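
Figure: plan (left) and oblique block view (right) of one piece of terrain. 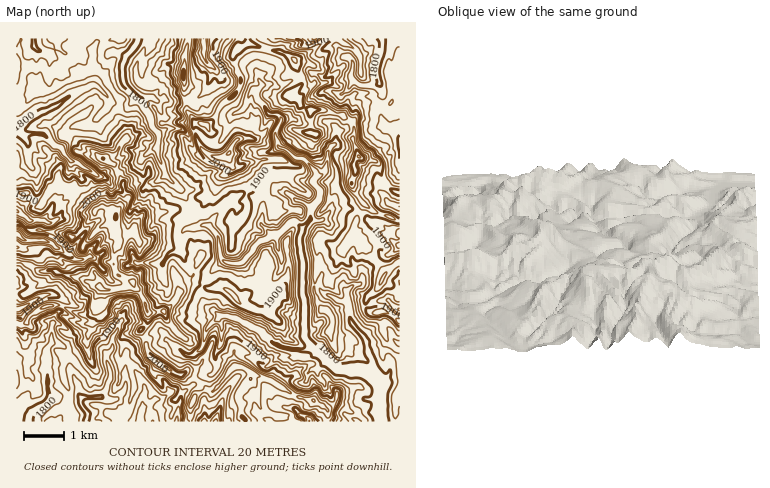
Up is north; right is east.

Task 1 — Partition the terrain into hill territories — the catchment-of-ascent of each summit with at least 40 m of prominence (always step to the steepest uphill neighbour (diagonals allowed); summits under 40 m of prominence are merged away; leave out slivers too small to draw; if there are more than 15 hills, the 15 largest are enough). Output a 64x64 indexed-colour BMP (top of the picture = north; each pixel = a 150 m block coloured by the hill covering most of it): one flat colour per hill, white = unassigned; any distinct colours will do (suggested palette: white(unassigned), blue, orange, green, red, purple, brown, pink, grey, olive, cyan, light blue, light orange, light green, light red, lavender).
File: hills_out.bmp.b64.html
<image width="64" height="64" href="data:image/bmp;base64,Qk12CAAAAAAAAHYAAAAoAAAAQAAAAEAAAAABAAQAAAAAAAAIAAATCwAAEwsAABAAAAAAAAAA////ALR3HwAOf/8ALKAsACgn1gC9Z5QAS1aMAMJ34wB/f38AIr28AM++FwDox64AeLv/AIrfmACWmP8A1bDFABERERERERERERERERETMzMzMzMzMzMzMzMzMzMzMzERERERERERERERERERERMzMzMzMzMzMzMzMzMzMzMzMREREREREREREREREREREzMzMzMzMzMzMzMzMzMzMzMxEREREREREREREREVURETMzMzMzMzMzMzMzMzMRETMzERERERERERERERERVVURUzMzMzMzMzMzMzMzMRERERERERERERERERERERFVVVVVMzMzMzMzMzMzMzMxEREREREREREREREREREREVVVVVVTMzMzMzMzMzMzMxERERERERERERERERERERERVVVVVVUzMzMzMzMzMzMzERERERERERERERERERERERVVVVVVVVUzMzMzMzMzMzEREREREREREREREREREREVVVVVVVVVVTMzMzMTMzMzMxERERERERERERERERERERVVVVVVVVVVMzMzMREzMzMzERERERERERERERERERERFVVVVVVRFVUzMxERERERERERERERERERERERERERERERVVVVVRERERERERERERERERERERERERERERERERERERERVVURERERERERERERERERERERERERIREREREREREREREVVREREREREREREREREREREREREREhERERERERERERERERERERERERERERERERERERESIhEiERERERERERERERERERERERERERERERERERERESIiIiIRERERERERERERERERERERERERERERERERERERIiIiIhEREREREREREREREREREREREREREREREREREREiIiIiEREREREREREREREREREREREREREREREREREREiIiIiIRERERERERERERERERERERERERERERERERERESIiIiIhERERERERERERERERERERERERERERERERERERIiIiIiEREREREREREREREREREREREREREREREREREREiIiIiIREREREREREREREREREREREREREREREREREREiIiIiIhERERERERERERERERERERERERERERERERESIiIiIiIiERERERERERERERERERERERERERERERERERIiIiIiIiIRERERERERERERERERERERERERERERERERIiIiIiIiIhERERERERERERERERERERERIiIRERERESIiIiIiIiIiEREREREREREREREREREREREiIiERERESIiIiIiIiIiIRERERERERERERERERERERESIiIhERERIiIiIiIiIiIhERERERERERERERERERERERIiIiIhEREiIiIiIiIiIiERERERERERERERERERERERIiIiIiERERIiIiIiIiIiIRERERERERERERERERERERIiIiIiEREREiIiIiIiIiIhERERERERERERERERERERIiIiIiIRERERIiIiIiIiIiERERERERERERERERERERIiIiIiIhEREREREiIiIiIiIRERERERERERERERERERIiIiIiIiERERERESIiIiIiIhEREREREREREREREREREiIiIiIiIRERESIUQiIiIiIiEREREREREREREREREREiIiIiIiIiEREiIiREREIiIiIRERERERERERERERERESIiIiIiIiIiIiIiJERERERCIhERERERERERERERERESIiIiIiIiIiIiIiJEREREREIiERERERERERERERERESIiIiIiIiIiIiIiIkRERERERCIRERERERERERERERESIiIiIiIiIiIiIiIiJEREREREQhERERERERERERERERIiIiIiIiIiIiIiIiIiREREREREERERERERERERERERIiIiIiIiIiIiIiIiIiJEREREREQREREREREREREREREiIiIiIiIiIiIiIiIiIkRERERERBERERERERERERERESIiIiIiIiIiIiIiIiIiREREREREERERERERERERERERIiIiIiIiIiIiIiIiIiIkREREREQREREREREREREREREiIiIiIiIiIiIiIiIiIiRERERERBERERERERERERERESIiIiIiIiIiIiIiIiIiIkREREREEREREREREREREREREiIiIiIiIiIiIiIiIiIiJERERBERERERERERERERERESIiIiIiIiIiIiIiIiIiIiRERBERERERERERERERERESIiIiIiIiIiIiIiIiIiIiJEREERERERERERERERERERIiIiIiIiIiIiIiIiIiIiIkREQRERERERERERERERERYmZiIiIiIiIiIiIiIiIiIiRERBERERERERERERERERFmZmZmIiIiIiIiIiIiIiIiIiIiEREREREREREREREREWZmZmZiIiIiIiIiIiIiIiIiIiIRERERERERERERERERZmZmZmIiIiIiIiIiIiIiIiIREREREREREREREREREWZmZmZmYiIiIiIiIiIiIiIiIRERERERERERERERERERZmZmZmZmIiIiIiIiIiIiIiIhERERERERERERERERERFmZmZmZmIiIiIiIiIiIiIiIiIiIREREREREREREREREWZmZmZmYiIiIiIiIiIiIiIiIiIiERERERERERERERERFmZmZmYiIiIiIiIiIiIiIiIiIiIREREREREREREREREWZmZmZiIiIiIiIiIiIiIiIiIiIhERERERERERERERERZmZmZmIiIiIiIiIiIiIiIiIiIiER"/>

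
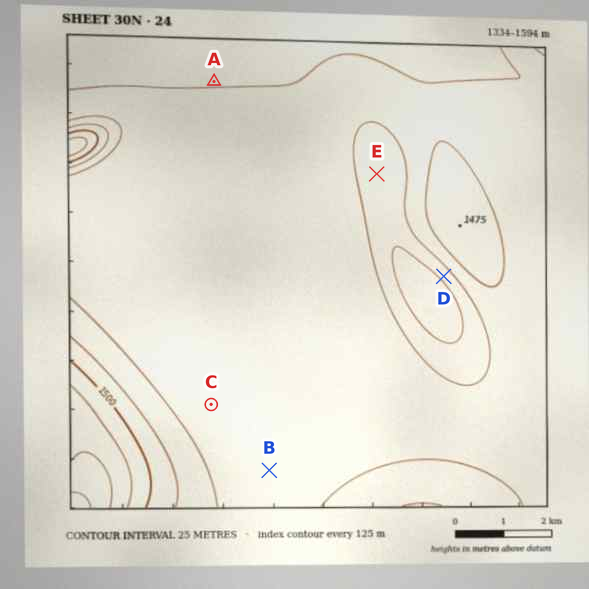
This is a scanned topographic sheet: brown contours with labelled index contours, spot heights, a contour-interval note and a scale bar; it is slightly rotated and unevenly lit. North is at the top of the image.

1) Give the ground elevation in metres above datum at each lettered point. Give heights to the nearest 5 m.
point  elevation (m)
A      1450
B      1435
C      1440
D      1410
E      1410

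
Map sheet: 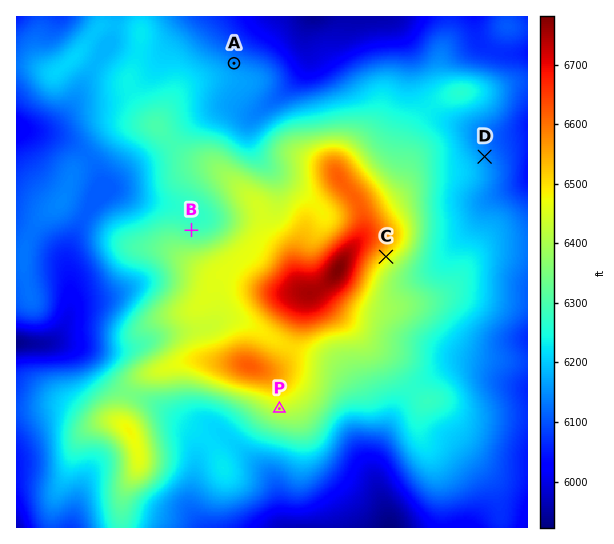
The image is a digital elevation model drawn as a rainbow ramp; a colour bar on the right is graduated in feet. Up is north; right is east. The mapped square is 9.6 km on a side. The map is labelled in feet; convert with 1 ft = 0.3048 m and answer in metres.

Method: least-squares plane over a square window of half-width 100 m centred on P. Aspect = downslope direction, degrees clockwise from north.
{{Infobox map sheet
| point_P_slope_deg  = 4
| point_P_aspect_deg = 186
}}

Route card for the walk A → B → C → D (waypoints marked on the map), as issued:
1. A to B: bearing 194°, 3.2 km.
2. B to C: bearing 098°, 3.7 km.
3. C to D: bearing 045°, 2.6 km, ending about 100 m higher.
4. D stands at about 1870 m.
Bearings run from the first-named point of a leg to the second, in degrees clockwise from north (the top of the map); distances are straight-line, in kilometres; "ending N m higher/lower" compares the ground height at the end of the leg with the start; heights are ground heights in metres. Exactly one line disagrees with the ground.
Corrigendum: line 3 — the sense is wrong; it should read lower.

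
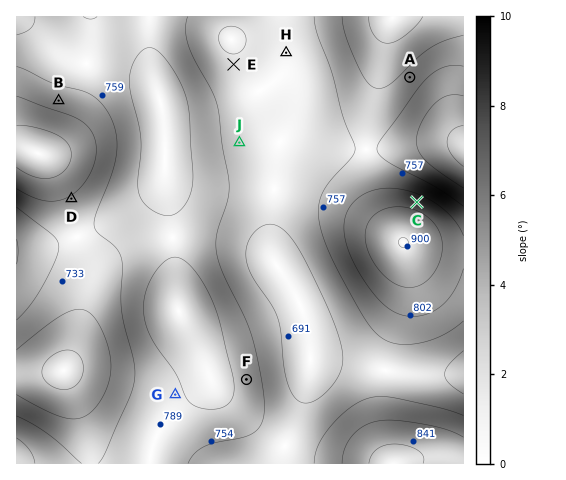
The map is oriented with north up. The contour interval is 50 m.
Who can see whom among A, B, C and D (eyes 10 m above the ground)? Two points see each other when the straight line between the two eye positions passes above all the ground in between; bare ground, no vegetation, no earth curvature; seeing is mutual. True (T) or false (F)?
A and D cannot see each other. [T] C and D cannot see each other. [T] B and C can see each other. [F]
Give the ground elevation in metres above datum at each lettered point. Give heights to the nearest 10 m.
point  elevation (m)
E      710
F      780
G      790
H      720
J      730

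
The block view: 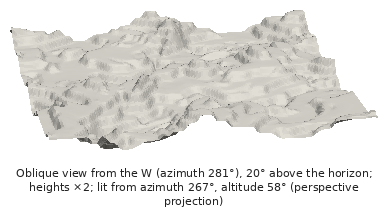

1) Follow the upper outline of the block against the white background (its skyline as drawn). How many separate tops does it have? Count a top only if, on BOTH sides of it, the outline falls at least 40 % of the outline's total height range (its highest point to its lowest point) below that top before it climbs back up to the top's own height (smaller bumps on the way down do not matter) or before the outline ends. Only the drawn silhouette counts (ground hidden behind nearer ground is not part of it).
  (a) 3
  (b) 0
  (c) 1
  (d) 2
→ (b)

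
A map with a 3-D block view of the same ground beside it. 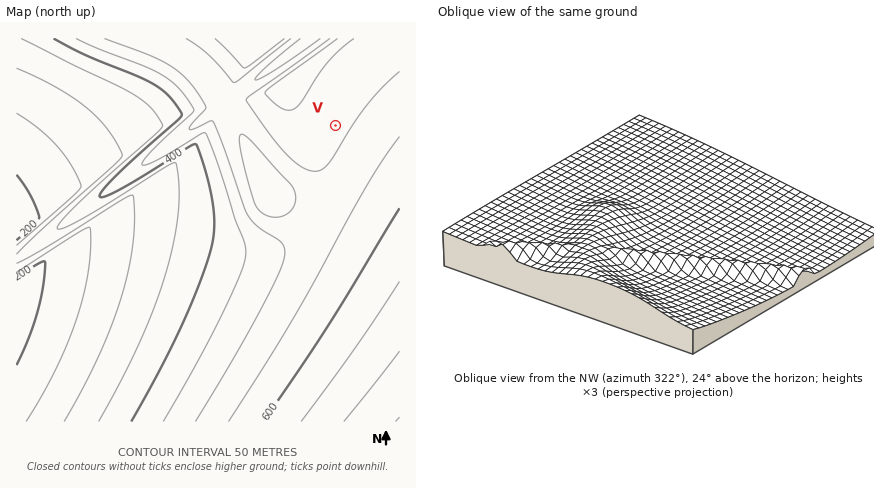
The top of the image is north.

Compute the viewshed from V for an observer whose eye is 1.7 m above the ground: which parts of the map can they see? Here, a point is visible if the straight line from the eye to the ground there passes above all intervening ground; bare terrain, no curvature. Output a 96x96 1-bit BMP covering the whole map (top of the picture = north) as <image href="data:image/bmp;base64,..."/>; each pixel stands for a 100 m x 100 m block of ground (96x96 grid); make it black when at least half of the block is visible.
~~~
<image width="96" height="96" href="data:image/bmp;base64,Qk2+BAAAAAAAAD4AAAAoAAAAYAAAAGAAAAABAAEAAAAAAIAEAAATCwAAEwsAAAIAAAAAAAAA////AAAAAAAAAAAAAAAAAH////8AAAAAAAAAAH////8AAAAAAAAAAD////8AAAAAAAAAAD////8AAAAAAAAAAD////8AAAAAAAAAAB////8AAAAAAAAAAB////8AAAAAAAAAAA////8AAAAAAAAAAA////8AAAAAAAAAAA////8AAAAAAAAAAAf///8AAAAAAAAAAAf///8AAAAAAAAAAAf///8AAAAAAAAAAAP///8AAAAAAAAAAAP///8AAAAAAAAAAAH///8AAAAAAAAAAAH///8AAAAAAAAAAAH///8AAAAAAAAAAAD///8AAAAAAAAAAAD///8AAAAAAAAAAAD///8AAAAAAAAAAAB///8AAAAAAAAAAAB///8AAAAAAAAAAAB///8AAAAAAAAAAAA///8AAAAAAAAAAAA///8AAAAAAAAAAAA///8AAAAAAAAAAAAf//8AAAAAAAAAAAAf//8AAAAAAAAAAAAf//8AAAAAAAAAAAAP//8AAAAAAAAAAAAP//8AAAAAAAAAAAAP//8AAAAAAAAAAAAH//8AAAAAAAAAAAAH//8AAAAAAAAAAAAH//8AAAAAAAAAAAAH//8AAAAAAAAAAAAD//8AAAAAAAAAAAAD//8AAAAAAAAAAAAD//8AAAAAAAAAAAAD//8AAAAAAAAAAAAB//8AAAAAAAAAAAAB//8AAAAAAAAAAAAB//8AAAAAAAAAAAAB//8AAAAAAAAAAAAB//8AAAAAAAAAAAAA//8AAAAAAAAAAAAA//8AAAAAAAAAAAAA//8AAAAAAAAAAAAA//8AAAAAAAAAAAAA//8AAAAAAAAAAAAA//8AAAAAAAAAAAAA//8AAAAAAAAAAAAA//8AAAAAAAAAAAAA//8AAAAAAAAAAA/h//8AAAAAAAAAAD////8AAAAAAAAAAH////8AAAAAAAAAAP////8AAAAAAAAAAf////8AAAAAAAAAAf////8AAAAAAAAAA/////8AAAAAAAAAA/////8AAAAAAAAAB/////8AAAAAAAAAB/////8AAAAAAAAAD/////8AAAAAAAAAD/////8AAAAAAAAAH/////8AAAAAAAAAH/////8AAAAAAAAAP/////8AAAAAAAAAP/////8AAAAAAAAAf/////8AAAAAAAAAf/////8AAAAAAAAA//////8AAAAAAAAA//////8AAAAAAAAB//////8AAAAAAAAB//////8AAAAAAAAD//////AAAAAAAAAD/////gAAAAAAAAAH////+AAAAAAAAAAH////8AAAAAAAAAAB////4AAAAAAAAAAA////4AAAAAAAAAAAf///wAAAAAAAAAAAP///wAAAAAAAAAAAD///wAAAAAAAAAAAB///wAAAAAAAAAAAA///gAAAAAAAAAAAAP//gAAAAAAAAAAAAH//gAAAAAAAAAAAAD//gAAAAAAAAAAAAA//gAAAAAAAAAAAAAf/gAAAAAAAAAAAAAP/AAAAAAAAAAAAAAD/AAAAAAAAAAAAAAB/gAA="/>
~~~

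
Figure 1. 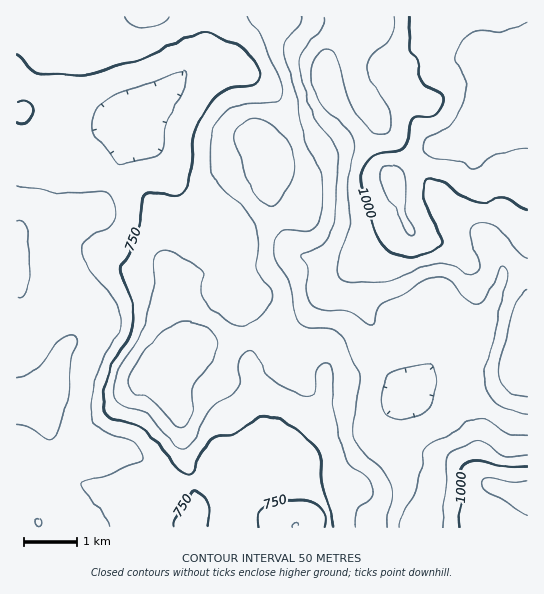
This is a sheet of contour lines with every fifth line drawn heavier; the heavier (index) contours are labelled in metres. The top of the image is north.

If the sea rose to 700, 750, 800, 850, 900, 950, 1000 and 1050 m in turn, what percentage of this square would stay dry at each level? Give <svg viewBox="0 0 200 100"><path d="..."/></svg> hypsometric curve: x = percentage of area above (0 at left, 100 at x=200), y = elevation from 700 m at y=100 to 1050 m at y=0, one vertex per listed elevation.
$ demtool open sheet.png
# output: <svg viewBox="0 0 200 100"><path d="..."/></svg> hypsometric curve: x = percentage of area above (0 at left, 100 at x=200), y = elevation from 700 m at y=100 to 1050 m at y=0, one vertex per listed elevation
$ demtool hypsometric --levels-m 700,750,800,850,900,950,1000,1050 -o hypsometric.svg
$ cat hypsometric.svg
<svg viewBox="0 0 200 100"><path d="M177 100l-36-14-32-15-24-14-29-14-17-14-16-15-14-14"/></svg>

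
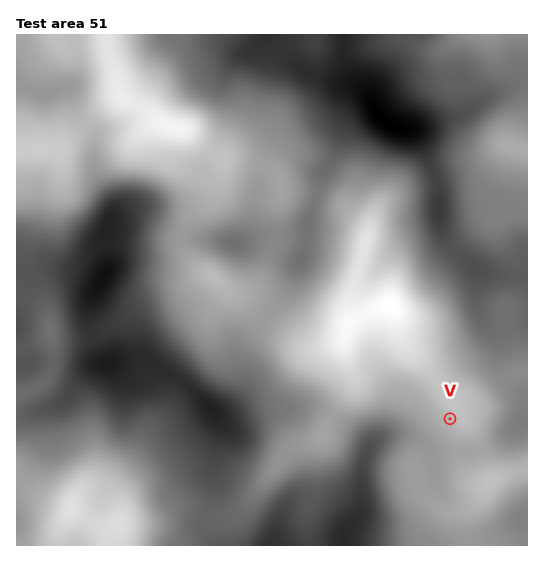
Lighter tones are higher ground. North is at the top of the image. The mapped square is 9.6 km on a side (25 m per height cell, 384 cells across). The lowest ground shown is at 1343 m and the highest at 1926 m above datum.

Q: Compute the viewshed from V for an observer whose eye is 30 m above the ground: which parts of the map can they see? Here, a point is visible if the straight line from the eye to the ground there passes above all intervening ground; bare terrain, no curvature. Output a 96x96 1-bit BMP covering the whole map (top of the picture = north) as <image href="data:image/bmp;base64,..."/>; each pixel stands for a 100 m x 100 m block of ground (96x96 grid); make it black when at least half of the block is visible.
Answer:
<image width="96" height="96" href="data:image/bmp;base64,Qk2+BAAAAAAAAD4AAAAoAAAAYAAAAGAAAAABAAEAAAAAAIAEAAATCwAAEwsAAAIAAAAAAAAA////AAAAAAAAAB////4GAAAAAAAAAB////4HAAAAAAAAAB////4HAAAAAAAAAB////8HgAAAAAAAIB////8HgAAAAAAAPB//7/+HwAAAQAAAPh//gD+HwAAD+AAAPh/+AA/H4AAH+AAAPx/8AA/n8AAf+AAAH5/4AAfz8AA/+AAAH//4AAPz+AB//gAAD//wAAHx/AD//4AAD//wAAH4/AD//8AAB//gAAD4/gD///gAB//gAAD8/wD///8AA//AAAB4/wH///+AA/+AAABwf4H////AA/8AAAAAf4H////AA/4AAAAAf8D//wCAA/wAAAAAf8D/+AAAA/AAAAAAf+D/8AAAA+AAAAAAf+B/+AAAA8AAAAAAf/B/+ACAA8AAAAAAP///+ADAA4AAAAAAP///8ADwA4AAAAAAB///8AD8BwAAAAAAA///4AD/AAAAAAAAAf//wAD/gAAAAAAAAf//gAD/AAAAAAAAAf//AAAPAAAAAAAAAf/+AAAGAAAAAAAAAf/+AAAAAAAAAAAAA//+AAAAAAAAAAAAB//+AAAAAAAAAAAAB//+AAAAAAAAAAAAB//+AAAAAAAAAAAAB//+AAAAAAAAAAAAB//+AAAAAAAAAAAAA//+AAAAAAAAAAAAA//+AAAAAAAAAAAAA//+AAAAAAAAAAAAAf/+AAAAAAAAAAAAAP/8AAAAAAAAAAAAAB/gAAAAAAAAAAAAAAAAAAAAAAAAAAAAAAAAAAAAAAAAAAAAAAAAAAAAAAAAAAAAAAAAAAAAAAAAAAAAAAAAAAAAAAAAAAAAAAAAAAAAAAAAAAAAAAAAAAAAAAAAAAAAAAAAAAAAAAAAAAAAAAAAAAAAAAAAAAAAAAAAAAAAAAAAAAAAAAAAAAAAAAAAAAAAAAAAAAAAAAAAAAAAAAAAAAAAAAAAAAAAAAAAAAAAAAAAAAAAAAAAAAAAAAAAAAAAAAAAAAAAAAAAAAAAAAAAAAAAAAAAAAAAAAAAAAAAAAAAAAAAAAAAAAAAAAAAAAAAAAAAAAAAAAAAAAAAAAAAAAAAAAAAAAAAAAAAAAAAAAAAAAAAAAAAAAAAAAAAAAAAAAAAAAAAAAAAAAAAAAAAAAAAAAAAAAAAAAAAAAAAAAAAAAAAAAAAAAAAAAAAAAAAAAAAAAAAAAAAAAAAAAAAAAAAAAAAAAAAAAAAAAAAAAAAAAAAAAAAAAAAAAAAAAAAAAAAAAAAAAAAAAAAAAAAAAAAAAAAAAAAAAAAAAAAAAAAAAAAAAAAAAAAAAAAAAAAAAAAAAAAAAAAAAAAAAAAAAAAAAAAAAAAAAAAAAAAAAAAAAAAAAAAAAAAAAAAAAAAAAAAAAAAAAAAAAAAAAAAAAAAAAAAAAAAAAAAAAAAAAAAAAAAAAAAAAAAAAAAAAAAAAAAAAAAAAAAAAAAAAAAAAAAAAAAAAAAAAAAAAAAAAAAAAAAAAAAAAAAAAAAAAAAAAAAAAAAAAAAAAAAAAAAAAAAAAAAAAAAAAAAAAAAAAAAAAAAAAAAAAAAAAAAAAAAAAAAAAA="/>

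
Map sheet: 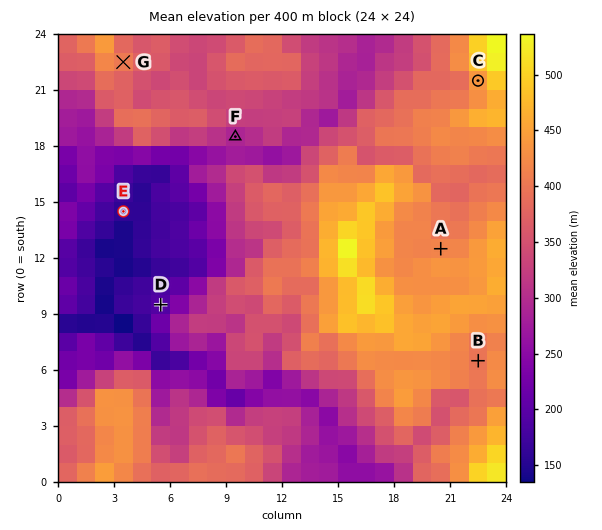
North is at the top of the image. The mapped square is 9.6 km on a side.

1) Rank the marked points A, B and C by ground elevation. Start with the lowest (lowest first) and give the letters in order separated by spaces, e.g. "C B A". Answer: B A C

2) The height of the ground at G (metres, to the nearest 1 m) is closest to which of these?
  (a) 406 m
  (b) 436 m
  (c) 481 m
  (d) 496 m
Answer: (a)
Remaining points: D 190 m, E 167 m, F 287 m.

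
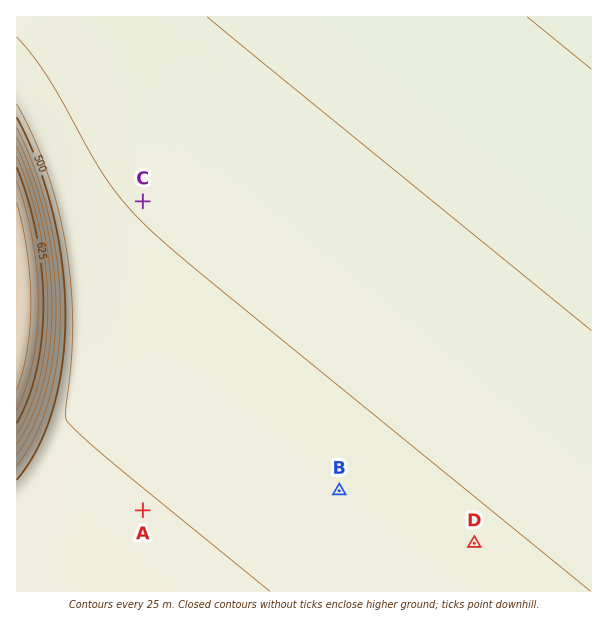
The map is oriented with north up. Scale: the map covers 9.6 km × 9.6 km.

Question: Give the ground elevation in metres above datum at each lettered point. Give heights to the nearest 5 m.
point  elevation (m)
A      475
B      460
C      450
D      455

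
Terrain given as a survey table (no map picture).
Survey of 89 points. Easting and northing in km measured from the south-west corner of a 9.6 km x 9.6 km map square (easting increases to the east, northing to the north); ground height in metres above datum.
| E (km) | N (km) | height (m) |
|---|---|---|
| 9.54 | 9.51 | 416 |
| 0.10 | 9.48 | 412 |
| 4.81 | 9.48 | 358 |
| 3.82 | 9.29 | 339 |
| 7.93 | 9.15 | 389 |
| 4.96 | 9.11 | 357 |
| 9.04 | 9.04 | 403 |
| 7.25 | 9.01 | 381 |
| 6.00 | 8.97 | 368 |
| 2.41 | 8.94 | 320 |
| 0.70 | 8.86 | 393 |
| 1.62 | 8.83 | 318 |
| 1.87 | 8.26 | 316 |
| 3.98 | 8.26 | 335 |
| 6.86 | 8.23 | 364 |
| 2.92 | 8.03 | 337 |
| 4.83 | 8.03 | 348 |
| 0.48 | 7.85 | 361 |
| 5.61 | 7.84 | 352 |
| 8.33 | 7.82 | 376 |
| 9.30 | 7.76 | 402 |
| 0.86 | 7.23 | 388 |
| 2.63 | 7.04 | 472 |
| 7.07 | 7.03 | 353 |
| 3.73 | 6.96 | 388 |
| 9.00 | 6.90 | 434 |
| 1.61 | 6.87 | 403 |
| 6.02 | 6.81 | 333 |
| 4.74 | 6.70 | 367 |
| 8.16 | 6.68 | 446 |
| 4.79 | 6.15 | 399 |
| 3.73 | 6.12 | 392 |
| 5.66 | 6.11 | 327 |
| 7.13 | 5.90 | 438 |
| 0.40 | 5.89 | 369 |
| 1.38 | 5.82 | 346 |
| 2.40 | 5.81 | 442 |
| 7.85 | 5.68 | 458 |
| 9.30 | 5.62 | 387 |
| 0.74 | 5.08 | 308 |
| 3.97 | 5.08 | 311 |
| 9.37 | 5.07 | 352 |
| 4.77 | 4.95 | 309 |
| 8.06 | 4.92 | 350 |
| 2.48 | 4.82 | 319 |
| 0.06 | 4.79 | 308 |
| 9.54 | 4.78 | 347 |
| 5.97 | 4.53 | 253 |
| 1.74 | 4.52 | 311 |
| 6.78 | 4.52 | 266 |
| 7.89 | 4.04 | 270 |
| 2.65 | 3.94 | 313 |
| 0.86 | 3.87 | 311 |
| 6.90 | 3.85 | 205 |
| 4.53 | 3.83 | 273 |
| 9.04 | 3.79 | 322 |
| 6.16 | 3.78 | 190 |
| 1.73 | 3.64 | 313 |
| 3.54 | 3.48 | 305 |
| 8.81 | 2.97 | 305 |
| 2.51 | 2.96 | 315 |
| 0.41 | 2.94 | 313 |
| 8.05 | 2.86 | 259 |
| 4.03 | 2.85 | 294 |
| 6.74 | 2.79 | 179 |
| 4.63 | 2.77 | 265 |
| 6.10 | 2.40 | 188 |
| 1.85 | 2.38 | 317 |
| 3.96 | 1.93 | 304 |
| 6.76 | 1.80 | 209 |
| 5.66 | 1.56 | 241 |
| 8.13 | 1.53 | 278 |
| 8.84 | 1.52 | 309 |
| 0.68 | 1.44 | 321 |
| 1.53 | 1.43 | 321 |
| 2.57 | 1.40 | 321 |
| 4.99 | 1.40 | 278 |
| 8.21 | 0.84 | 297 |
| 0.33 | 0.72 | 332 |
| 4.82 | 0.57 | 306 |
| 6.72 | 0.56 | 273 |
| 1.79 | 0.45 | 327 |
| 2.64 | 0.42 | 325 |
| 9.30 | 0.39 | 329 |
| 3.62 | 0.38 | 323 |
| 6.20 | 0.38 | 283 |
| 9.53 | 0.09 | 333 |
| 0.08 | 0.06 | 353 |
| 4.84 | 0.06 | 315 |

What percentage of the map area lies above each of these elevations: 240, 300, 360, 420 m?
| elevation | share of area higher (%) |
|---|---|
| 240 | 92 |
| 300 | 78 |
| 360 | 26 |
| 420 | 7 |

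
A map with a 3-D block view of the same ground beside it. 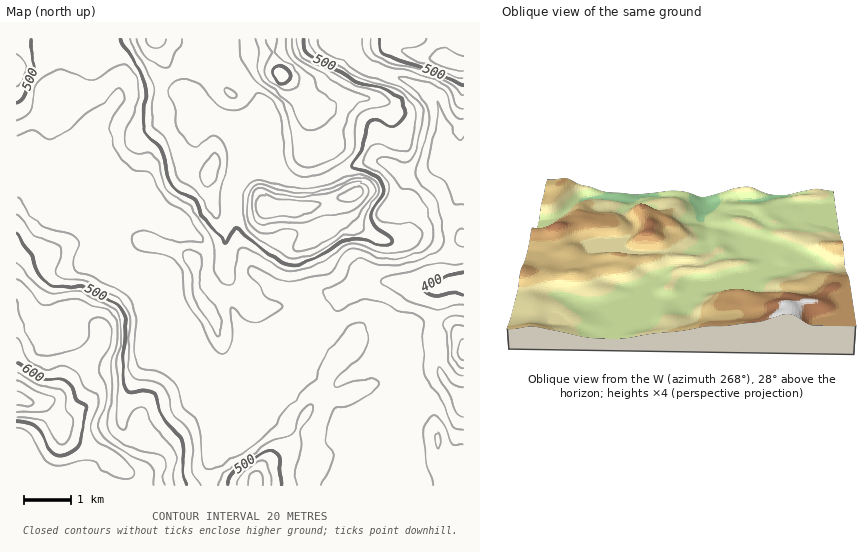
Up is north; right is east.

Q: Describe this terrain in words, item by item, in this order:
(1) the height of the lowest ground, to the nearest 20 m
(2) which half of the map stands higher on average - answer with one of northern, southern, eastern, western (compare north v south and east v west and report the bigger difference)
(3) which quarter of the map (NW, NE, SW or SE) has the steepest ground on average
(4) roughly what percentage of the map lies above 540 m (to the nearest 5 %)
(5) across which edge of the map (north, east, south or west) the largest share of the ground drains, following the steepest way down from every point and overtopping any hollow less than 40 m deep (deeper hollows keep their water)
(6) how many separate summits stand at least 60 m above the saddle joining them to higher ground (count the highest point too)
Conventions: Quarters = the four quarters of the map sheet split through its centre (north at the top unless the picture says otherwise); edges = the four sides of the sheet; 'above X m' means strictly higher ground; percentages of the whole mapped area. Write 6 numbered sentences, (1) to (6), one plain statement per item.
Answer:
(1) The lowest ground is at about 380 m.
(2) The western half stands higher on average than the eastern half.
(3) The steepest ground, on average, is in the north-east quarter.
(4) Ground above 540 m makes up about 20 % of the sheet.
(5) Drainage is mainly to the east: more ground falls towards that edge than towards any other.
(6) There are 5 summits with 60 m or more of prominence.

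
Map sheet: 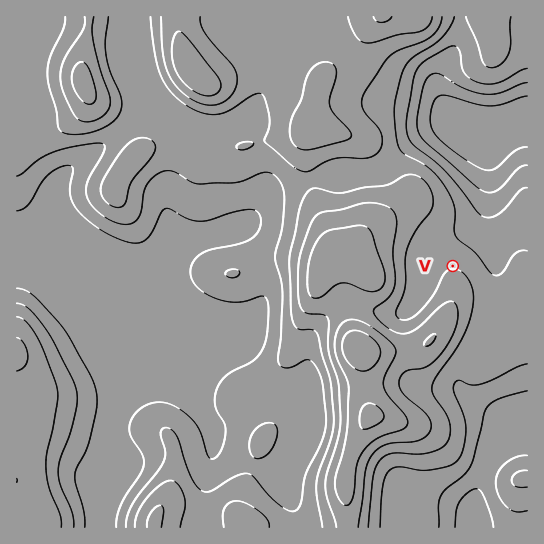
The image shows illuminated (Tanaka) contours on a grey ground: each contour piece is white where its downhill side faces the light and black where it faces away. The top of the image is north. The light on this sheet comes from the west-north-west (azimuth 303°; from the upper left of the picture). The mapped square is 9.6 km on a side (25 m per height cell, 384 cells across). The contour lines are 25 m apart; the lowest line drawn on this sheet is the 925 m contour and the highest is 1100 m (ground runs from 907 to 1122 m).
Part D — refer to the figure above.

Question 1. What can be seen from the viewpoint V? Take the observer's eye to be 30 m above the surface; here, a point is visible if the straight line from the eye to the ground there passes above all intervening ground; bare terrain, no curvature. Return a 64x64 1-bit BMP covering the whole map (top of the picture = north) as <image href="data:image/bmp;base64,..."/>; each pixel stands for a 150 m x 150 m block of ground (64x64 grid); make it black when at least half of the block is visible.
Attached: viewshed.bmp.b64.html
<image width="64" height="64" href="data:image/bmp;base64,Qk0+AgAAAAAAAD4AAAAoAAAAQAAAAEAAAAABAAEAAAAAAAACAAATCwAAEwsAAAIAAAAAAAAA////AAAAAAAAAAAAAAAAAAAAAAAAAAAAAAAAAAAAAAAAAAAAAAAAAAAAAAAAAAAAAAAAAAAAAAQAAAAAAAAABwAAAAAAAAADAAAAAAAAAAMAAAAAAAAAAAAAAAAAAAAAAAAAAAAAAAAAAAAAAAAAAAAAAAAAAAAAAAAAAAAOAAAAAAAAAB4AAAAAAAAADAAAAAAAAAAMAAAAAAAAAAAAAAAAAAAAAAAAAAAAAAAAAAAAAAAAAAcAGAAAAAAAH4AfAAAAAAA/4B8AAAAAAD/4HwAAAAAAf/wfAAAAAAB//h8AAAAAAA//PwAAAAAAB/8/AAAAAAAH//8AAAAAAAf//wAAAAAAB///AAAAAAAP//8AAAAAAA///wAAAAAAD///AAAAAAAf//8AAAAAAA///wAAAAAAD///AAAAAAAH//8AAAAAAAP//wAAAAAAAP//AAAAAAAAfh8AAAAAAAA4HwAAAAAAAAAfAAAAAAAAAB8AAAAAAAAAHgAAAAAAAAAeAAAAAAH4AB4AAAAAD/wAPwAAAAAH/AA/AAAAAAEAAH8AAAAAAAAA/wAAAAAACAH/AAAAAAf4A/8AAACAB/+H/wAAA+AD/8//AAADwAP///8AAAOAAf///wAAAwAAf///AAACAAA///8AAAQAAD///wAAAAAAP///AAAAAAA///8AAAAAAA///w=="/>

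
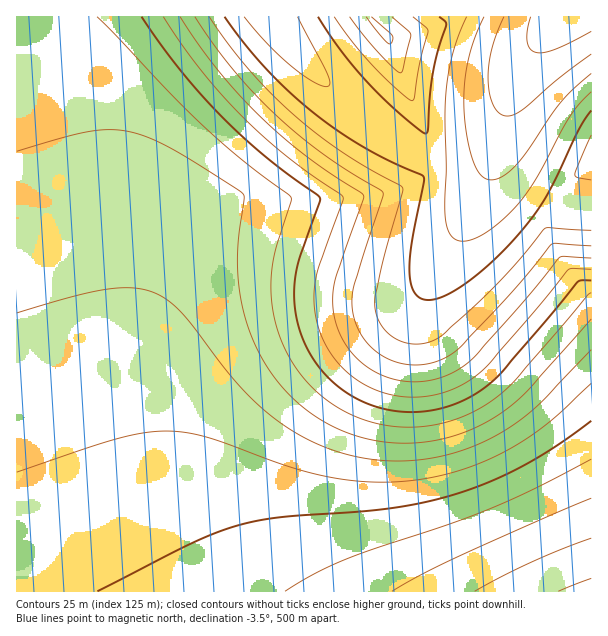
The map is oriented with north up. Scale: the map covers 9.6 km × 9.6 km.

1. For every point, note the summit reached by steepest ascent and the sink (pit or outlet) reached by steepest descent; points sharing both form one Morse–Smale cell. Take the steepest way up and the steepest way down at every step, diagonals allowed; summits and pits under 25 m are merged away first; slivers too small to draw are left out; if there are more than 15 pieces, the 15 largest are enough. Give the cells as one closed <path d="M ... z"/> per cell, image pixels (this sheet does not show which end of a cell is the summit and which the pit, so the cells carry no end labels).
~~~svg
<path d="M503 118l-9 20-11 12-21 7-33 0-5 16-11 11-14 6-52 9-128 0-24 9-15 14-10 12-16 33-14 50-4 43 2 47 6 40 13 50 13 34 18 36 16 25 388-1 0-385-40-6-31-19-13-13-6-10-2-24z"/><path d="M272 16l-223 1 0 19 5 35 13 61 30 108 9 48 10 89 17 81 13 42 14 33 18 36 16 23 10-1-16-24-18-36-13-34-13-50-6-40-2-47 4-43 14-50 12-25 8-12 15-18 23-12 103 0 66-6 32-10 11-11 4-11 0-5-9-3-23-14-49-37-37-37z"/><path d="M48 16l-32 1 0 574 176 1-32-59-14-33-13-42-17-81-13-107-12-55-31-114-8-39z"/><path d="M560 16l-190 1 20 22 8 29 26 58 6 30 2 2 38-2 13-6 11-12 8-16 12-39 10-21z"/><path d="M591 16l-30 0-23 26-22 38-10 25-6 29 2 24 6 10 13 13 31 19 26 5 14-1z"/><path d="M369 16l-97 1 38 49 37 37 49 37 23 14 10 3 1-8-6-23-26-58-8-29z"/>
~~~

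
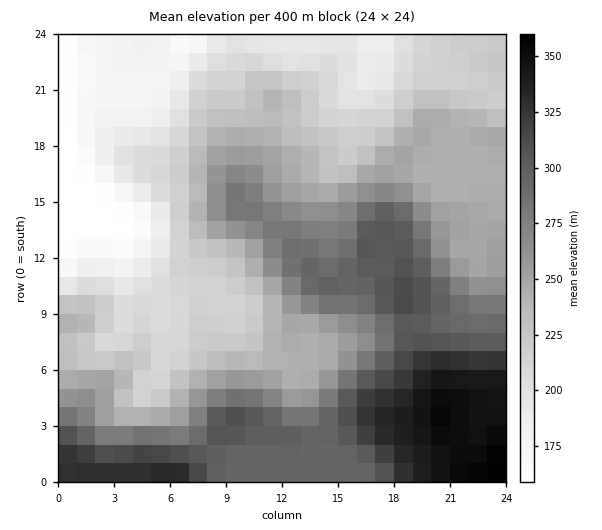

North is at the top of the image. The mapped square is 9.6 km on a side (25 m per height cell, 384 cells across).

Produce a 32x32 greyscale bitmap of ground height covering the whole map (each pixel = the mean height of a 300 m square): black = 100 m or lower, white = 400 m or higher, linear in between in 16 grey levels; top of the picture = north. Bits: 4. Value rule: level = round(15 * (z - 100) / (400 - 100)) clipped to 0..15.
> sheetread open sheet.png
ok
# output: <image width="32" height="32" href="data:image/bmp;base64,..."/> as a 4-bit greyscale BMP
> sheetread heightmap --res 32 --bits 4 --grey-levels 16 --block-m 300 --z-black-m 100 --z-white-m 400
<image width="32" height="32" href="data:image/bmp;base64,Qk12AgAAAAAAAHYAAAAoAAAAIAAAACAAAAABAAQAAAAAAAACAAATCwAAEwsAABAAAAAAAAAAAAAAABEREQAiIiIAMzMzAERERABVVVUAZmZmAHd3dwCIiIgAmZmZAKqqqgC7u7sAzMzMAN3d3QDu7u4A////ALvMu8zLqqqqqqqqqrzM3d27u7u7u6qqqqqqqqu8zN3du6qqqqqqqqqqqqq7zMzc3aqZmZmZq6qqqqqrvMzN3M2ZiHd4iJq6qpmaq8zM3dzMiId2ZniaqqmImau8zN3czIiIdmZ3iJmId4mru7zMzMx3d3ZmZ3iIh3d4mqu8zMzMdmZ3ZWZ3d3d3d4mqu8zLu3ZlZmVWZmZ3d3eImqu7uqp3ZVZlVmZmd3d3iImqqqqqd3ZVZVZmZmd3iImaqqqqmnd2VVVWZmZniJmZqruqqZlWZVVVVmZmd4mqqqq7qpmJRVVFVWZmZ3iaqqqquqmIiDRERFVmZmeJmqmqqqqph3gzQzRFZmZ3iZmZmqqqmHd4MzMzRGZ3iImZmZqqqph3eDMzM0RneJmZmZmaqqmIh3czMzNFZ3iZmYiIiaqph4d3MzM0VWZ4mZiId4iJiHd3dzMzRVZmeJmId3d3iId3d3czNFVWZ3iIiHd2Z3h3d3d3M0RVVWZ4iId3dmZ3h3d3dzNEVVVWd3d3d2ZmZ3d3d3czRERFVmd3d3ZmZmZ3d3d3M0RERFZmZnd2ZVVWZ3d3ZjNERERFZmZ3dmVVVWZmZmYzRERERWZmdmZlVUVWZmZmM0RERERVVmVVVVVFVmZmZjNEREQ0VVVVVVVVRVZmZmYzREREM0VVVVVVVERVZmZm"/>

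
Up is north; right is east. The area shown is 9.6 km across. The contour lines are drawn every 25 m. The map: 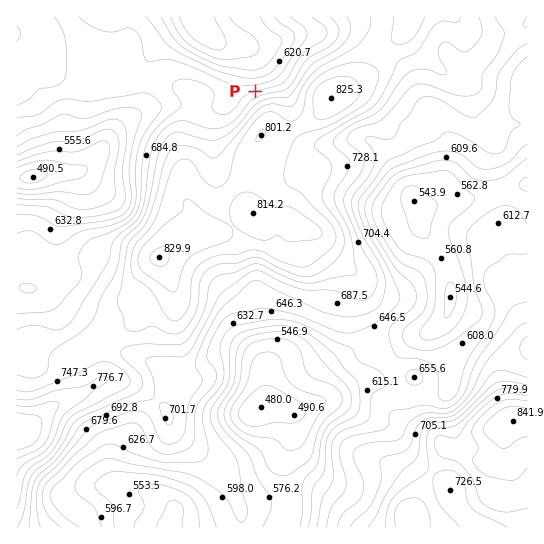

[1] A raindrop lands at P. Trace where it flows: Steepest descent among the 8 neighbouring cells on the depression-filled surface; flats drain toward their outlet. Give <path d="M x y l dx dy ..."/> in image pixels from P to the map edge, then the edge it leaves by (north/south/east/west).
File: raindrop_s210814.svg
<path d="M255 91l0-33-10-11-15 0-1-1-4 0-12-7-15-13-4-9"/>
exit: north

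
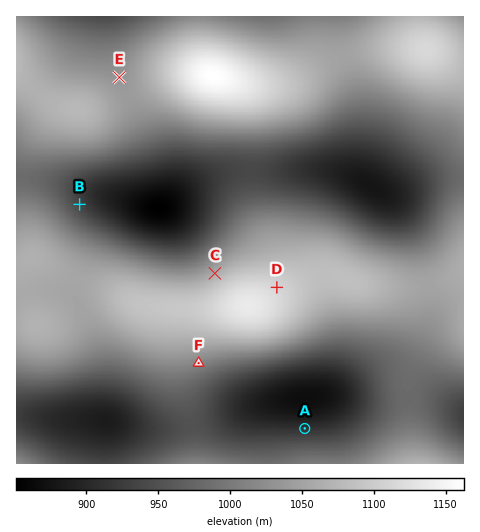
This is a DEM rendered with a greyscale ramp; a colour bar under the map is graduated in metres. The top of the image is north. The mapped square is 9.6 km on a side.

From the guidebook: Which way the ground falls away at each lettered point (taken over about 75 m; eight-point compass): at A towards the N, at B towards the NE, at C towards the NW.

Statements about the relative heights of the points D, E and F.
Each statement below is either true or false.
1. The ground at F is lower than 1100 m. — true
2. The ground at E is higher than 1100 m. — false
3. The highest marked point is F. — false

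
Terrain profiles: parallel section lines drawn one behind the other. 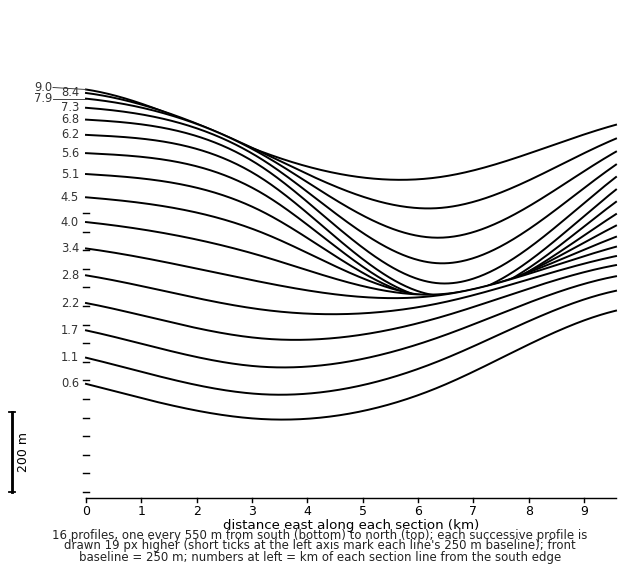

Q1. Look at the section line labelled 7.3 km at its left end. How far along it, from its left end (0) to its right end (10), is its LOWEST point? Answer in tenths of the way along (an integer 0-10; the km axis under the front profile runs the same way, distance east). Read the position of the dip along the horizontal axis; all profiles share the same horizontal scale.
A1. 7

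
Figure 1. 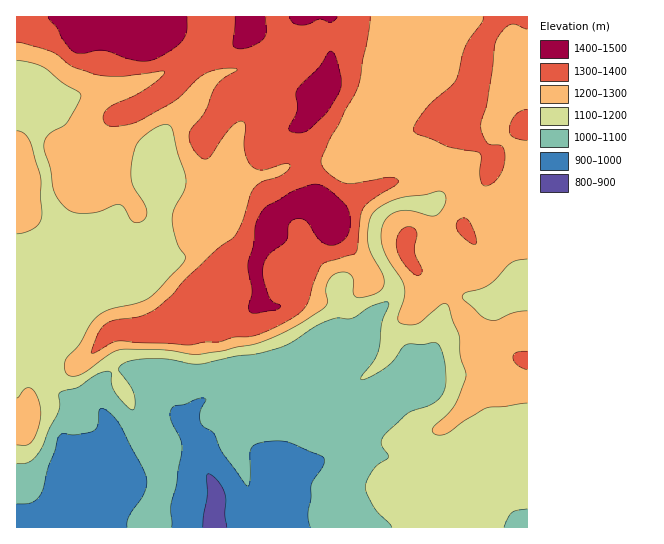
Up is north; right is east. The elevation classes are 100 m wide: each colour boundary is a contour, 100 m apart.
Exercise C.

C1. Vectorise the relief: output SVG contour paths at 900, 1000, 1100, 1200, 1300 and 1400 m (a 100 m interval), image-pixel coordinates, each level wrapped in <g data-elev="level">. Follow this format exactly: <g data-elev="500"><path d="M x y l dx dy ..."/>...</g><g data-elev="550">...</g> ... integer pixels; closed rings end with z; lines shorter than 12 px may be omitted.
<g data-elev="900"><path d="M203 527l4-32-1-18 3-3 9 7 7 12 1 8-1 14 2 12"/></g><g data-elev="1000"><path d="M171 527l0-21 5-21 6-38-2-9-9-17-1-10 4-5 11-2 17-6 4 1-6 14 1 10 13 11 8 19 25 33 2 0 1-5 0-30 3-5 4-2 16-3 13 1 34 13 4 3 1 4-2 4-10 15-2 5 0 12-3 16 2 13"/><path d="M17 504l14-1 6-4 4-5 7-27 11-31 4-3 12 2 19-4 4-6 1-15 4-1 8 5 8 10 23 43 4 11-1 13-16 24-2 7 0 5"/></g><g data-elev="1100"><path d="M504 527l8-14 5-3 10-1"/><path d="M17 464l8-1 5-1 11-12 8-21 10-18 1-18 18-6 21-14 8-2 4 2 0 10 3 8 11 13 8 6 2-5-1-12-4-8-12-15 2-4 6-4 13-3 19-1 41 6 36-8 24-3 28-8 27-18 12-6 11-3 16 0 18-12 16-4 2 3-7 17-4 31-5 10-11 12-1 4 9-2 16-10 7-6 9-13 4-3 16 0 12-3 5 3 3 6 3 12 1 15-2 12-6 9-8 6-23 9-20 19-5 6 0 7 7 11-16 13-6 11-2 8 10 20 17 18"/></g><g data-elev="1200"><path d="M17 445l9 0 7-5 5-13 3-14-3-15-7-10-6 1-8 9"/><path d="M527 311l-14 2-16 7-7 0-9-5-16-14-3-4 3-4 16-4 9-5 21-21 7-3 9-1"/><path d="M17 234l9-2 9-5 6-6 1-8-1-35-9-32-6-11-4-3-5-1"/><path d="M17 60l14 3 12 4 19 15 19 12-2 7-12 21-4 4-14 8-4 5-1 6 1 6 5 18 4 22 5 10 8 8 10 4 14 0 28-8 5 2 9 14 5 2 5-3 3-3 1-7-15-28-1-11 1-13 3-11 4-7 11-9 12-6 7 0 3 4 6 24 8 24-1 12-11 20-2 10 5 24 8 14-1 5-26 28-9 8-12 5-28 7-13 8-7 8-10 18-13 15-1 10 3 6 6 1 8-2 28-20 11-4 42 0 35 4 24-3 41-10 32-15 30-19 3-5-2-11 1-8 4-6 7-4 8-1 5 3 3 6-1 12 2 4 7 0 15-4 6-6 1-6-1-7-12-20-3-9 0-16 3-14 8-8 16-8 44-8 6 3 1 5-3 8-5 7-7 2-24-6-12 2-5 3-5 6-3 6-1 8 1 10 3 9 16 25 3 8 0 11-6 19 1 5 8 3 11-1 23-19 5-1 3 2 4 15 6 14 1 20 6 16 0 7-12 28-7 8-13 12-2 5 3 3 3 1 8-1 19-14 22-12 40-5"/></g><g data-elev="1300"><path d="M527 351l-10 1-4 5 4 7 10 6"/><path d="M417 275l4-1 1-3-8-20 3-18-4-6-6 0-5 2-4 6-2 7 1 7 8 16z"/><path d="M471 243l4 2 2-3-4-13-6-10-6 0-5 4 1 7 5 6z"/><path d="M527 110l-6 1-6 4-4 7-2 8 1 4 3 3 14 3"/><path d="M17 42l34 10 22 15 25 8 23 2 43-6-4 7-14 11-13 8-20 8-7 5-3 5 1 6 2 4 5 1 14-1 10-2 32-18 11-7 19-18 10-7 15-4 15 0 0 1-1 1-11 6-8 8-13 28-13 17-2 8 4 10 8 9 6 2 4-4 19-27 7-5 5-2 3 2 1 3-2 16 1 9 3 10 4 5 5 3 5 1 23-6 5 1-1 4-6 5-21 8-8 6-4 7-8 28-9 15-20 15-28 26-13 16-17 14-14 7-27 4-9 5-8 12-6 14 2 3 18-11 7-2 72 4 15-3 14 0 15-5 16 0 11-3 27-13 15-12 6-8 10-31 4-7 33-10 2-6 2-30 3-9 8-8 25-15 2-4-3-3-6-1-35 6-9 0-8-4-11-8-4-5-1-5 9-22 9-14 19-39 10-49 2-20"/><path d="M483 17l-1 5-17 25-10 34-27 25-11 15-3 8 0 2 3 3 30 12 32 7 2 5-1 20 2 6 3 2 6-2 7-6 5-9 2-10-2-12-4-2-8 0-4-2-5-9-1-7 0-6 7-20 7-58 6-10 8-8 6-1 12 5"/></g><g data-elev="1400"><path d="M251 313l4 0 20-3 5-3 0-2-7-3-4-6-6-18 0-9 1-7 4-7 18-14 2-15 3-5 7-2 7 1 4 4 10 15 10 6 10-2 8-7 3-13-2-14-6-8-16-13-12-4-19 6-28 16-6 7-6 12-1 20-6 18 4 27-4 17z"/><path d="M294 133l9-1 8-4 16-16 12-20 2-7 0-8-5-20-5-6-4 3-9 14-21 22-1 5 1 15-8 19 1 2z"/><path d="M48 17l10 12 9 16 8 8 7 1 21-4 24 9 16 2 15-3 22-15 6-10 1-16"/><path d="M235 17l-2 28 2 3 6 1 12-3 11-8 2-7 0-14"/><path d="M289 17l5 6 8 2 7-1 10-5 12 3 7-5"/></g>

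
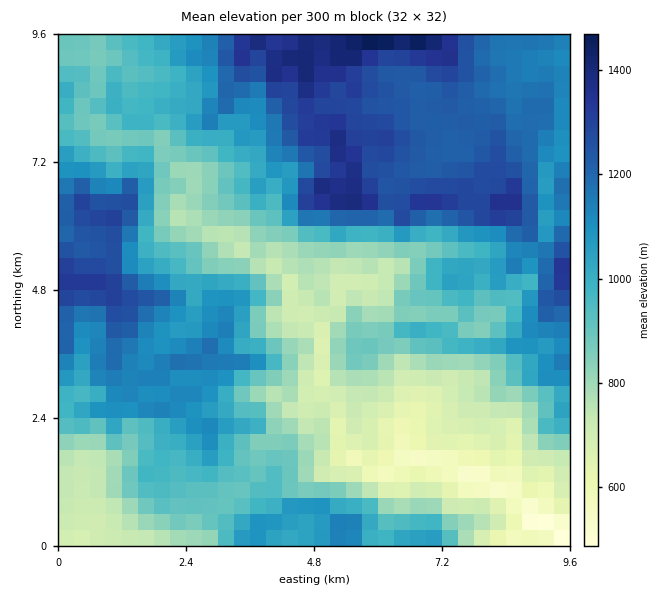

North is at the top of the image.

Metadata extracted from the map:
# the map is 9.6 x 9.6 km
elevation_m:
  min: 460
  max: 1500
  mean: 990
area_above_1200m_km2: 20.3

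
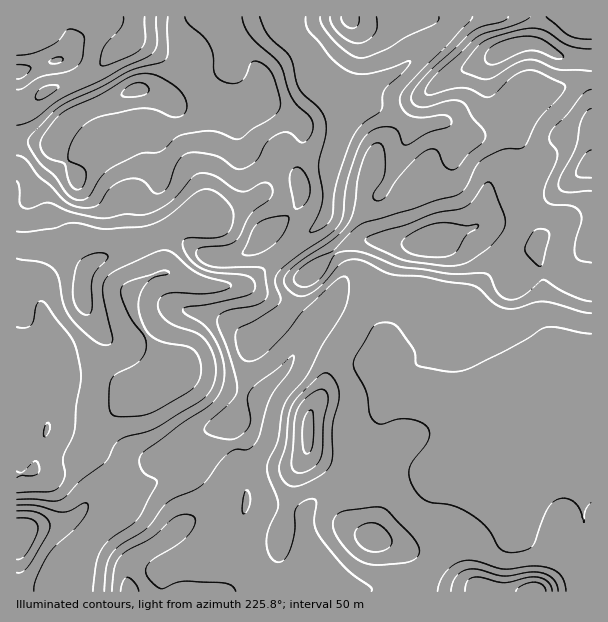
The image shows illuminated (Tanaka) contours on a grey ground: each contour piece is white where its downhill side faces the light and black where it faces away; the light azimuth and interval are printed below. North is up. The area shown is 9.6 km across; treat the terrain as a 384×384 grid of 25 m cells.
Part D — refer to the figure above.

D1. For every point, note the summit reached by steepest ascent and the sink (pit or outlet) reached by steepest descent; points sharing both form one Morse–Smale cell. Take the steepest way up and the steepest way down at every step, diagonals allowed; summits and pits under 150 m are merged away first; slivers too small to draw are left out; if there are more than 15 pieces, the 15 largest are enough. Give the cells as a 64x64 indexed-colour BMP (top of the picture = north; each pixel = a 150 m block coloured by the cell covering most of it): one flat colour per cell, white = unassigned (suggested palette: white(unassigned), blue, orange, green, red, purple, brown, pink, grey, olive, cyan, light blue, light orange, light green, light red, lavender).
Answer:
<image width="64" height="64" href="data:image/bmp;base64,Qk12CAAAAAAAAHYAAAAoAAAAQAAAAEAAAAABAAQAAAAAAAAIAAATCwAAEwsAABAAAAAAAAAA////ALR3HwAOf/8ALKAsACgn1gC9Z5QAS1aMAMJ34wB/f38AIr28AM++FwDox64AeLv/AIrfmACWmP8A1bDFAEREQREREREREREREREREREzMzMzMzMzMzMzMzMzMzMzRERBERERERERERERERERETMzMzMzMzMzMzMzMzMzMzNEREQREREREREREREREREREzMzMzMzMzMzMzMzMzMzM0REREERERERERERERERERETMzMzMzMzMzMzMzMzMzMzREREQRERERERERERERERETMzMzMzMzMzMzMzMzMzMzNEREREERERERERERERERERMzMzMzMzMzMzMzMzMzMzM0RERERBEREREREREREREREzMzMzMzMzMzMzMzMzMzMzREREREQRERERERERERERETMzMzMzMzMzMzMzMzMzMzFEREREREERERERERERERERMzMzMzMzMzMzMzMzMzMzMUREREREQRERERERERERERETMzMzMzMzMzMzMzMzMzMxRERERERBEREREREREREREREzMzMzMzMzMzMzMzMzMzFEREREREEREREREREREREREREzMzMzMzMzMxMzMzMzMUREREREQRERERERERERERERERETMzMzMzMxETMzMzMxEURERERBEREREREREREREREREREzMzEREREREzMzMzERERFERBERERERERERERERERERETMxERERERERMzMzMRERERFBERERERERERERERERERERERERERERERERMzMxERERERERERERERERERERERERERERERERERERERETMzERERERERERERERERERERERERERERERERERERERERETMRERERERERERERERERERERERERERERERERERERERERERERERERERERERERERERERERERERERERERERERERERERERERERERERERERERERERERERERERERERERERERERERERERERERERERERERERERERERERERERERERERERERERERERERERERERERERERERERERERERERERERERERERERERERERERERERERERERERERERERERERERERERERERERERESIiERERERERERERERERERERERERERERERERERERERERIiIREREREREREREREREREREREREREREREREREREREREiIhERERERERERERERERERERERERERERERERERERERESIiERERERERERERERERERERERERERERERERERERERERIiIREREREREREREREREREREREREREREREREREREREREiIhERERERERERERERERERERERERERERERERERERERESIhERERERERERERERERERERERERERERERERERERERERIiEREREREREREREREREREREREREREREREREREREREREiIRERERERERERERERERERERERERERERERERERERERESIhERERERERERERERERERERERERERERERERERERERERIiERERERERERESIiIhEREREREREREREREREREREREREiIRERERERESIiIiIiIRERERERERERERERERERERERESIiERERERESIiIiIiIiERERERERERERERERERERERERIiIhERERERIiIiIiIiIiEREREREREREREREREREREREiIiIRERERIiIiIiIiIiIhERERERERERERERERERERESIiIiIiIiIiIiIiIiIiIiIRERERERERERERERERERERIiIiIiIiIiIiIiIiIiIiIiEREREREREREREREREREREiIiIiIiIiIiIiIiIiIiIiIhERERERERERERERERERESIiIiIiIiIiIiIiIiIiIiIiIRERERERERERERERERERIiIiIiIiIiIiIiIiIiIiIiIhEREREREREREREREREREiIiIiIiIiIiIiIiIiIiIiIiERERERERERERERERERESIiIiIiIiIiIiIiIiIiIiIiIRERERERERERERERERERIiIiIiIiIiIiIiIiIiIiIiIhEREREREREREREREREREiIiIiIiIiIiIiIiIiIiIiIiERERERERERERERERERESIiIiIiIiIiIiIiIiIiIiIiIRERERERERERERERERERIiIiIiIiIiIiIiIiIiIiIiIiEREREREREREREREREREiIiIiIiIiIiIiIiIiIiIiIiIRERERERERERERERERESIiIiIiIiIiIiIiIiIiIiIiIhERERERERERERERERERIiIiIiIiIiIiIiIiIiIiIiIiEREREREREREREREREREiIiIiIiIiIiIiIiIiIiIiIiIRERERERERERERERERESIiIiIiIiIiIiIiIiIiIiIiIhERERERERERERERERERIiIiIiIiIiIiIiIiIiIiIiIhEREREREREREREREREREiIiIiIiIiIiIiIiIiIiIiIhERERERERERERERERERESIiIiIiIiIiIiIiIiIiIiIhERERERERERERERERERERIiIiIiIiIiIiIiIiIiIiIiEREREREREREREREREREREiIiIiIiIiIiIiIiIiIiIiERERERERERERERERERERESIiIiIiIiIiIiIiIiIiIiERERERERERERERERERERERIiIiIiIiIiIiIiIiIiIiIREREREREREREREREREREREiIiIiIiIiIiIiIiIiIiIRERERERERERERERERERERESIiIiIiIiIiIiIiIiIiIhERERERERERERERERERERER"/>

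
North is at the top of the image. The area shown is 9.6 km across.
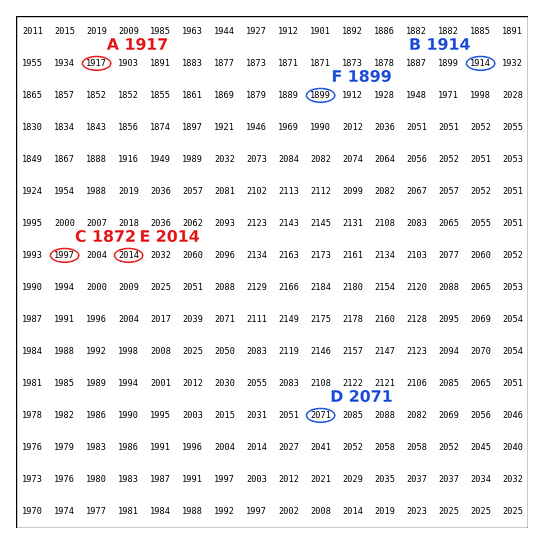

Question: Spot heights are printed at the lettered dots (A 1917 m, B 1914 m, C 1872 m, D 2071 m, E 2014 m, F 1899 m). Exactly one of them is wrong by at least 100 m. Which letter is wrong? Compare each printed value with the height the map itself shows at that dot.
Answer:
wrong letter C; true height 1997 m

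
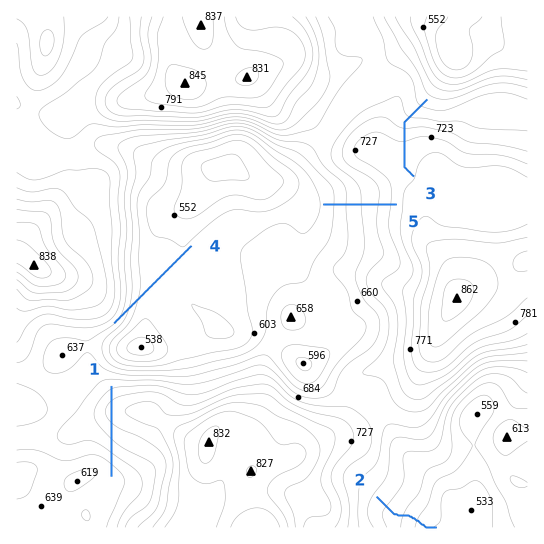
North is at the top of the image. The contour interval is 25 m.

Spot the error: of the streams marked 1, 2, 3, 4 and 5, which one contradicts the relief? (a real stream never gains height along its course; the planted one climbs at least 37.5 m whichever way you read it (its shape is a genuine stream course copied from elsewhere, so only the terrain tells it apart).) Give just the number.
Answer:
1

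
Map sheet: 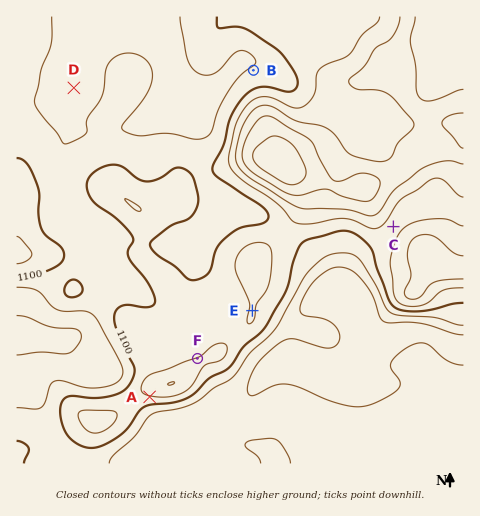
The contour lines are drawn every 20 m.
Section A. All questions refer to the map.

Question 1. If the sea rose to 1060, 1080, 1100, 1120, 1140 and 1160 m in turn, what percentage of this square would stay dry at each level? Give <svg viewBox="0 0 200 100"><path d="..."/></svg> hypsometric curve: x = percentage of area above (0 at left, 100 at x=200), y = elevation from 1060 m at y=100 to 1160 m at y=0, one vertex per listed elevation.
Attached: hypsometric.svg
<svg viewBox="0 0 200 100"><path d="M184 100l-52-20-47-20-41-20-20-20-14-20"/></svg>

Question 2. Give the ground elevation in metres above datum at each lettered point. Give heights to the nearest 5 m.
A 1120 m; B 1080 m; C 1115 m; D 1075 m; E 1120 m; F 1120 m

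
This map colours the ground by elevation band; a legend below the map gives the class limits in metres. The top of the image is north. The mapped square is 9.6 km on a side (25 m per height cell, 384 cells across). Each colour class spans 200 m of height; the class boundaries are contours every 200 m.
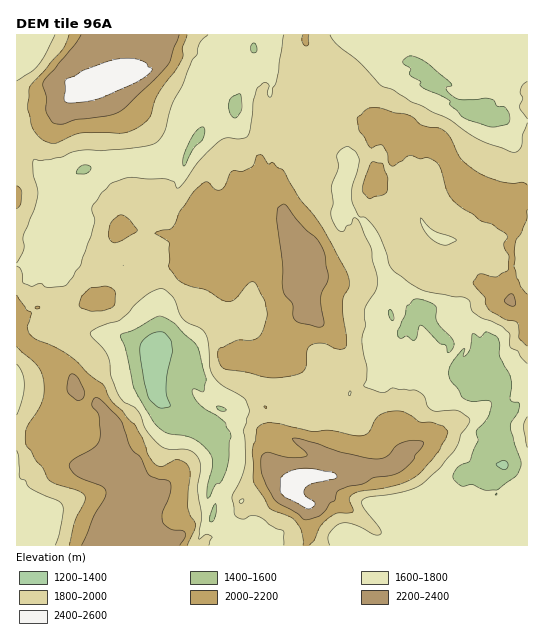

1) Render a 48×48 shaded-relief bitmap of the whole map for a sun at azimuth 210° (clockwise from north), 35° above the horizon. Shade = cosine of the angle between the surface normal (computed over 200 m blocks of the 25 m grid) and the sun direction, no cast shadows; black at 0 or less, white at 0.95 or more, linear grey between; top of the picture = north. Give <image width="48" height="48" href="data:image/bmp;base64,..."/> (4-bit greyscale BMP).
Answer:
<image width="48" height="48" href="data:image/bmp;base64,Qk32BAAAAAAAAHYAAAAoAAAAMAAAADAAAAABAAQAAAAAAIAEAAATCwAAEwsAABAAAAAAAAAAAAAAABEREQAiIiIAMzMzAERERABVVVUAZmZmAHd3dwCIiIgAmZmZAKqqqgC7u7sAzMzMAN3d3QDu7u4A////AJmqqXmZmZlBYEiZqtvMaIrOqZmZmZmZmZmaqYqZmZYjMUmrre3tiL3qaJmZmZmZmpmaqJipmYVFElrM3//+qt6SeZiJmZmJmZmsyZeZmYd2EpvM7//9irYmqZmZiJh4mazu7cqqmZd1Ioqs3//GeXet3dypl2RXmd7v7/7KmXREM2ic7sx4u7zd3cu5dDNmad3u3+2plyBFM3eZzaZol4vM3bqZZndzWc3ru5mZgwFCEliqumISNHdni6mYiahoqt7JpleZUAIAAEq7pjRnYzI0Z4mIiZec3d2pmGaoIAAAAFu8lmmDESI3hlVoeGeb3bqZmZq2EAARA6zLh2QAEiNYl1RUV1iazKeZmqyhAAA0jO3JhjI0VWeHd1IgRleKmYeJq70wAAFr3t27uGeJmYeYVCMRMTV4qYqKvLYAAAXNzM3euImZmXeGNEQkUSNp26uru1AAICrLqN7tmaqZmYlzRDJYUlV6zMvLpgATMluqi+/c3dzKmZp0dWaHRYiby+3agAREMmqard7u7cynmZlmiZmXaJmt3P7HIFc0I3qavcy7qZl3mrhGmZmXaaq93uoxJoIkNorL3bZlaZl5zsZHl2aDa5m874IliWR2iq3u/rZUWZms7HNohUZEy6vu3jSJmYq8us7//qmHiarex0RndYdM6s7//DaZmt7bq73v65qpqrzsZUVnaaicut//+yWJm924mrzdqr25vL3IVWZ4m5ruze7ttjNVaXZFiq3tze2q3b6od3iJmr7/7u7KYTNEV2Q2ms3u7cqby7yZh3aHe+/szMtmMDZ4hph4iZveuqmauruZdTWEjuyZmZVFUoiZmIqYqprbmZmZuruZUhd0vrmJiZeIdXeZmoqsuZvKmZmZqsuYMDhV3KeFVomslmeZmprNu726mZmZmsuEAEc46odFiqqsl1eZmam8mJp5mZmZmspBADVN2YZs3LzduViImaumNXd4mZmZmrYRAlbOqYfMu97cqXd4ibqVWJmmmZmZmoMRRovsqYrKvuy6mWVYiaeImZmGeXeZmXMldozduZqq3riZiUNYmIhmZlVEZUaYmYM4dprNl5qb23d1REN6qGl1QzM1ZWhmmFJph4mZWJmcyFVDRFWsubuoZ3d3V5lVdCWZhmqWW6vOtUVoeGrdvO3MzLmJVXh4VFmYZp3JvM3tc1dkNpzu3d3d3LuYhWZFeJl3ms7e27u5Q1MiWa7tzN3t3bl4qZRGqZd6urzsuZhTEQAkmb3O3e7typd5rKdIqYirmau5h1IQAAI1mszO3d3LuYWIm5VKqIqqmaplMhAAAEeMzbvLzczLqYaImYarl4qZmZhkMwERKMzuzKnLvMy7uol4iZnLd4qZmZh2MSIjnd3buWV5l4mrupiIeZm6d4qZmXZjJVJK3Lqpp3RFdVVniHd2eZmZeKuZl2dUdzXO25mZmJhUV2VUQkh1eJmXaqualmVGh33tqZmZmZmGR5h2VohlaJmGm6q7hkR4qc25mZmZmZmXZamZmZmFSYmIyqrLZDeKqsqZmZmZmA=="/>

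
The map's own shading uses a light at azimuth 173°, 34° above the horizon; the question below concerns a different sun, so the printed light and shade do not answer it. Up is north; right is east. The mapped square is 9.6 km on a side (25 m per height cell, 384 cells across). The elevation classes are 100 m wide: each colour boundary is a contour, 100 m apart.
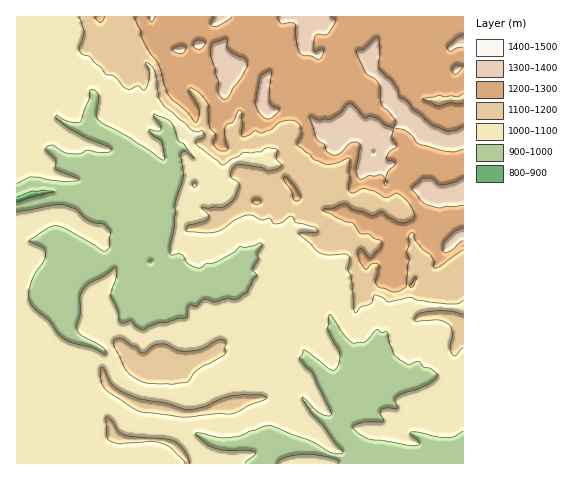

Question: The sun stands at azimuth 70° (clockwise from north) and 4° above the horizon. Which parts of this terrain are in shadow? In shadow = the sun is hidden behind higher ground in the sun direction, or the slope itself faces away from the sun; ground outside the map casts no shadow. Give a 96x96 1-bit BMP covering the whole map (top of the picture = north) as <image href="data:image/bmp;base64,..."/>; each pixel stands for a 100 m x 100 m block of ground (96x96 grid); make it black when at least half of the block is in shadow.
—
<image width="96" height="96" href="data:image/bmp;base64,Qk2+BAAAAAAAAD4AAAAoAAAAYAAAAGAAAAABAAEAAAAAAIAEAAATCwAAEwsAAAIAAAAAAAAA////AAAAAAAAAAP/8AAAAAAAH/wAf///8AAAAAAA//wA////4AAAAAAH/AAA////wAAAAAB/8AAAf///gAAP/8H/wAEAf/wAAAB//4P4AOAAP/gADAD//wfgB+AAP/H///D//geAH4AAf/P///j/+AYBOAAAf/f///x/8CIHgAAB////8fw/4OIPAAAD////AHwfwcIEOAAH///AAGAHg4AAcAAD//8AAAAABwAAwAAD//4AAAAADwAAAAAD//n/4AAAHgAAAAAD//f/0AAAPAAAAGAB9+//sAAB8AAB//wAz//+IAAP4AAH//wAH//wYAA/gGAH//wAf//BwAGeAOAP//wA//+HgAAAAeAP//wP//8OAAAAA+D///z///4cAAAAB8H///z/4/4YAAAAD4P///z/n/wYAAAADwP///z+f/gcAIAAHg//+/78/+AYACAAPj8/+P/4/8AAAGAP/P+f8H/x/4AAAAA///8f4D7h/4AABAA///8f8BzD/4AADAA///8/+AiD/4AAGAA///+//AAB/4AAOAD///////wA/4AAOB////////wAP4AAPj////////AAH4AAfB///////AAAB4AA////////gAAAAQAQf///////AAAAAAA5////////AAAAABD5////////AYAAABn4////////j4DAABn4////////v8DAABv4/f///////+DAAe///P//////v/AAD+///Z//////n/AAP+f//of/////n/gAf8f//wP/////j/wB/wf//8P/////jz4B/gf//8P/////jg7B+A//+AP////8HgAB8D///////////gAAwH///////////z4AAH//////f/7///8AAH////////z///+AAP///P//+//////8/////////////+P//////////////4f//////////////wJ////////////+/wA////////////+ZgA+P//////////ebgAcf//////////YPAAQ///////////gOAAB///////////gMAAH///////////x//gP///////////x//wf//////P///v4//0///////P///n4//kf//////f///j4/8Df//////+///g4/wDP//////////45/gCP/////////z47/AAP///////9/z4X+AAf/////d/8/j4/8AIf///////8PB4/4AA////////4AA5/gAB///////v4AAb/ACB///////v4AAD/A/5///////n4AAH/D/z///////j4AGf/D/z///////j4Af/+H/z///////h4Af/8P/z///////gwAH/4Pnz///////gAHz/wfjz/////f/gAP5/wPxz/////f/gE/5/gPxj////+9/AP/g/gPzj////+5+Af/A+wH5j////8BmAf/ABwP5B////4BgAf/AB4f4Qf///4AAAP/EB4P4QH///4A4AH/MBwPwAB/9/4A+Af/AAwPgAAf8f4AeAPvgAAfgAAH8H4APADzAAAPAA="/>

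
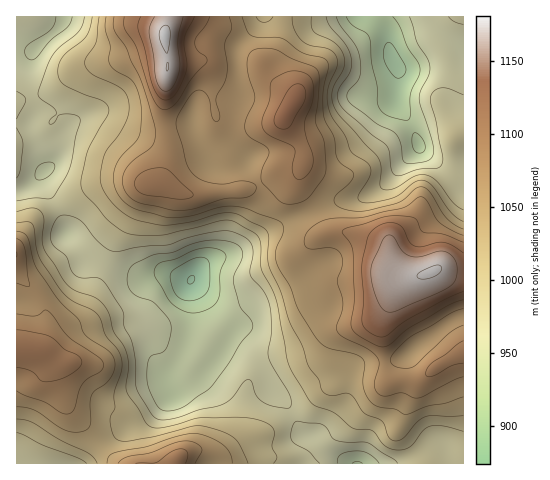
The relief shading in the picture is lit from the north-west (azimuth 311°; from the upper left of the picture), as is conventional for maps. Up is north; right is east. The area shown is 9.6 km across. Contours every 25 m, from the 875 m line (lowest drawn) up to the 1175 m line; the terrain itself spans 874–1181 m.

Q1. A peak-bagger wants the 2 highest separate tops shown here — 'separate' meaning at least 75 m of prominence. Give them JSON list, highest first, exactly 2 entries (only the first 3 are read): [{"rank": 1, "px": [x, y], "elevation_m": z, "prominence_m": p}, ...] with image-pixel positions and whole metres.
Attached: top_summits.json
[{"rank": 1, "px": [165, 35], "elevation_m": 1181, "prominence_m": 307}, {"rank": 2, "px": [433, 271], "elevation_m": 1177, "prominence_m": 114}]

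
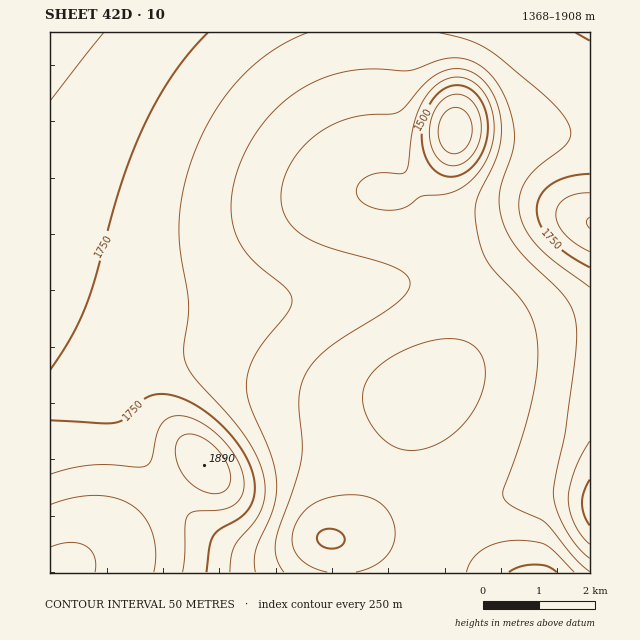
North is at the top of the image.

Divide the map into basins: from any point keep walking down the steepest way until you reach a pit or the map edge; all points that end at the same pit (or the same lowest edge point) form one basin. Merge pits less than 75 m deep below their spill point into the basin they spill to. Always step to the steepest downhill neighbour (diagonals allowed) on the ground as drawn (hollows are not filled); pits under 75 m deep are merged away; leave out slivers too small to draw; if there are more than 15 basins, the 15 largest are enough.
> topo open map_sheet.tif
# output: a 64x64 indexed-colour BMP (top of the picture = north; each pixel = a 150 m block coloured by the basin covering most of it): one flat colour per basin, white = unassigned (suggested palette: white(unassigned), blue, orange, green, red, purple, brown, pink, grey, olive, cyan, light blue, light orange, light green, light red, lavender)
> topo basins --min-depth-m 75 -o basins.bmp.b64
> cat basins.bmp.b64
<image width="64" height="64" href="data:image/bmp;base64,Qk12CAAAAAAAAHYAAAAoAAAAQAAAAEAAAAABAAQAAAAAAAAIAAATCwAAEwsAABAAAAAAAAAA////ALR3HwAOf/8ALKAsACgn1gC9Z5QAS1aMAMJ34wB/f38AIr28AM++FwDox64AeLv/AIrfmACWmP8A1bDFABERERERERERERERERERERERERERERETMzMzMzMzMzMzERERERERERERERERERERERERERERERMzMzMzMzMzMzMREREREREREREREREREREREREREREREzMzMzMzMzMzMxERERERERERERERERERERERERERERERMzMzMzMzMzMzEREREREREREREREREREREREREREREREzMzMzMzMzMzMRERERERERERERERERERERERERERERERMzMzMzMzMzMxERERERERERERERERERERERERERERERETMzMzMzMzMzERERERERERERERERERERERERERERERERETMzMzMzMzMRERERERERERERERERERERERERERERERERETMzMzMzMxEREREREREREREREREREREREREREREREREREREzMzMRERERERERERERERERERERERERERERERERERERERERERERERERERERERERERERERERERERERERERERERERERERERERERERERERERERERERERERERERERERERERERERERERERERERERERERERERERERERERERERERERERERERERERERERERERERERERERERERERERERERERERERERERERERERERERERERERERERERERERERERERERERERERERERERERERERERERERERERERERERERERERERERERERERERERERERERERERERERERERERERERERERERERERERERERERERERERERERERERERERERERERERERERERERERERERERERERERERERERERERERERERERERERERERERERERERERERERERERERERERERERERERERERERERERERERERERERERERERERERERERERERERERERERERERERERERERERERERERERERERERERERERERERERERERERERERERERERERERERERERERERERERERERERERERERERERERERERERERERERERERERERERERERERERERERERERERERERERERERERERERERERERERERERERERERERERERERERERERERERERERERERERERERERERERERERERERERERERERERERERERERERERERERERERERERERERERERERERERERERERERERERERERERERERERERERERERERERERERERERERERERERERERERERERERERERERERERERERERERERERERERERERERERERERERERERERERERERERERERERERERERERERERERERERERERERERERERERERERERERERERERERERERERERERERERERERERESIiIiIiIiIiIiIiERERERERERERERERERERERERERIiIiIiIiIiIiIiIiIiIiIiERERERERERERERERERESIiIiIiIiIiIiIiIiIiIiIiIiIiIREREREREREREREiIiIiIiIiIiIiIiIiIiIiIiIiIiIiIiERERERERERESIiIiIiIiIiIiIiIiIiIiIiIiIiIiIiIiIRERERERERIiIiIiIiIiIiIiIiIiIiIiIiIiIiIiIiIiIREREREREiIiIiIiIiIiIiIiIiIiIiIiIiIiIiIiIiIiIRERERESIiIiIiIiIiIiIiIiIiIiIiIiIiIiIiIiIiIiERERERIiIiIiIiIiIiIiIiIiIiIiIiIiIiIiIiIiIiIiEREREiIiIiIiIiIiIiIiIiIiIiIiIiIiIiIiIiIiIiIiERESIiIiIiIiIiIiIiIiIiIiIiIiIiIiIiIiIiIiIiIiIiIiIiIiIiIiIiIiIiIiIiIiIiIiIiIiIiIiIiIiIiIiIiIiIiIiIiIiIiIiIiIiIiIiIiIiIiIiIiIiIiIiIiIiIiIiIiIiIiIiIiIiIiIiIiIiIiIiIiIiIiIiIiIiIiIiIiIiIiIiIiIiIiIiIiIiIiIiIiIiIiIiIiIiIiIiIiIiIiIiIiIiIiIiIiIiIiIiIiIiIiIiIiIiIiIiIiIiIiIiIiIiIiIiIiIiIiIiIiIiIiIiIiIiIiIiIiIiIiIiIiIiIiIiIiIiIiIiIiIiIiIiIiIiIiIiIiIiIiIiIiIiIiIiIiIiIiIiIiIiIiIiIiIiIiIiIiIiIiIiIiIiIiIiIiIiIiIiIiIiIiIiIiIiIiIiIiIiIiIiIiIiIiIiIiIiIiIiIiIiIiIiIiIiIiIiIiIiIiIiIiIiIiIiIiIiIiIiIiIiIiIiIiIiIiIiIiIiIiIiIiIiIiIiIiIiIiIiIiIiIiIiIiIiIiIiIiIiIiIiIiIiIiIiIiIiIiIiIiIiIiIiIiIiIiIiIiIiIiIiIiIiIiIiIiIiIiIiIiIiIiIiIiIiIiIiIiIiIiIiIiIiIiIiIiIiIiIiIiIiIiIiIiIiIiIiIiIiIiIiIiIiIiIiIiIiIiIiIiIiIiIiIiIiIiIiIiIiIiIiIiIiIiIiIiIiIiIiIiIiIiIiIiIiIiIiIiIiIiIiIiIiIiIiIiIiIiIiIiIiIiIiIiIiIiIiIiIiIiIiIiIiIiIiIiIiIiIiIiIiIiIiIiIiIiIiIiIiIiIiIiIiIiIiIiIiIiIiIiIiIiIiIiIiIiIiIiIiIiIiIiIiIiIiIiIiIiIiIiIiIiIiIiIiIiIiIiIiIiIiIiIiIiIiIiIiIiIiIiIiIiIiIiIiIiIiIiIiIi"/>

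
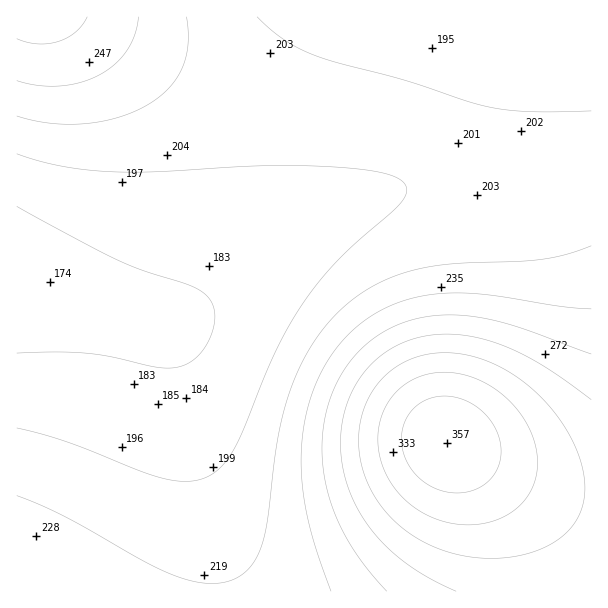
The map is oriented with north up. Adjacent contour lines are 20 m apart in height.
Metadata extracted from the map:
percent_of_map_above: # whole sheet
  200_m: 67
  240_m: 26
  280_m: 16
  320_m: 6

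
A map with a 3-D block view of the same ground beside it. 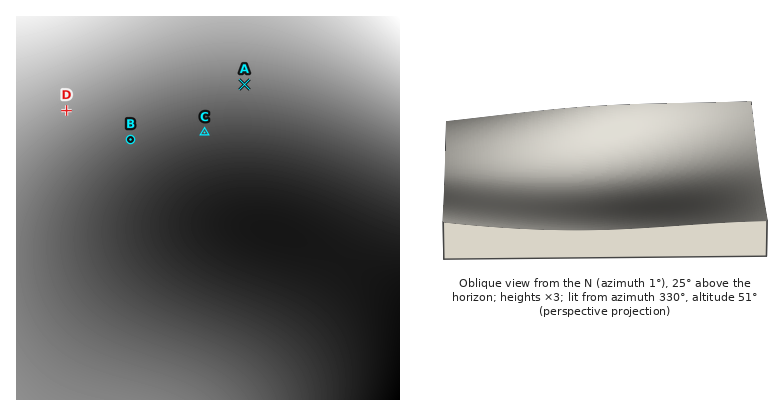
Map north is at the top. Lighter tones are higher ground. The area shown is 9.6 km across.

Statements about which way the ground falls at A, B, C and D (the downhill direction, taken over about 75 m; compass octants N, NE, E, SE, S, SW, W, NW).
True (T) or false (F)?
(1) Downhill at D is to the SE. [T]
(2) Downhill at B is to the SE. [T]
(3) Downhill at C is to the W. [F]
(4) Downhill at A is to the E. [F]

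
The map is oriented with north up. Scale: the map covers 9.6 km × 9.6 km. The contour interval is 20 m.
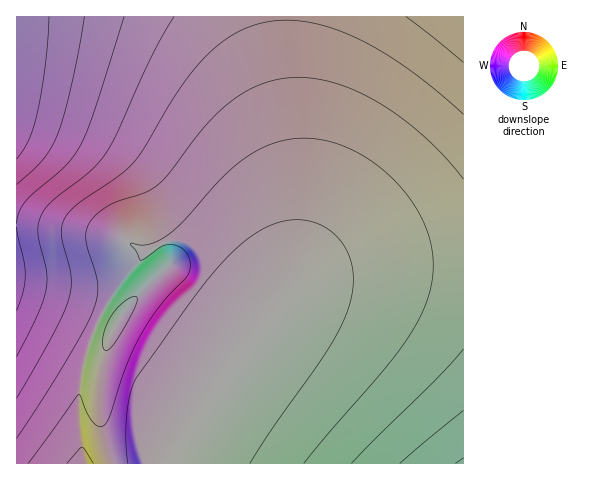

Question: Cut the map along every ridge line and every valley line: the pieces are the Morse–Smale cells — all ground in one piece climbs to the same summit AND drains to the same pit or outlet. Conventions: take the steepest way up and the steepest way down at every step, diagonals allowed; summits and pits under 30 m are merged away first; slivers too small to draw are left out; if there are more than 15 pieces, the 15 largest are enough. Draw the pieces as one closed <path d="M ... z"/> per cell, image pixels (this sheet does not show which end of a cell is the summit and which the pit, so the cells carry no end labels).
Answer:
<path d="M285 16l-269 1 1 447 144 0 117-166 14-32 8-46-2-47-10-99z"/><path d="M463 264l-56 0-49 4-30 6-30 13-14 10-22 24-100 142 301 1z"/><path d="M463 16l-177 1 1 43 11 113 2 47-8 46-8 21-14 25 14-15 14-10 16-9 23-6 46-6 81-2z"/>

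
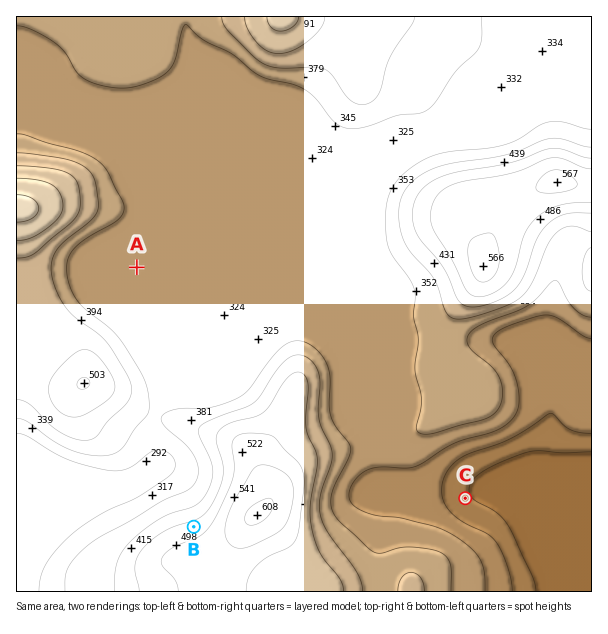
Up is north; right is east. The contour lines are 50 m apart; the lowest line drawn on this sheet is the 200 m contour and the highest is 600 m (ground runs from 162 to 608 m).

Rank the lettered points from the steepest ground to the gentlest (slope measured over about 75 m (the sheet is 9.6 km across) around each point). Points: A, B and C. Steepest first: B C A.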